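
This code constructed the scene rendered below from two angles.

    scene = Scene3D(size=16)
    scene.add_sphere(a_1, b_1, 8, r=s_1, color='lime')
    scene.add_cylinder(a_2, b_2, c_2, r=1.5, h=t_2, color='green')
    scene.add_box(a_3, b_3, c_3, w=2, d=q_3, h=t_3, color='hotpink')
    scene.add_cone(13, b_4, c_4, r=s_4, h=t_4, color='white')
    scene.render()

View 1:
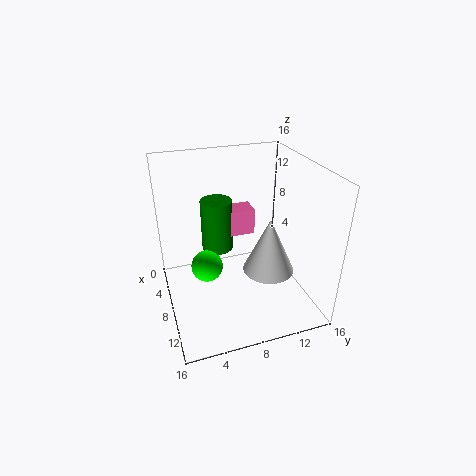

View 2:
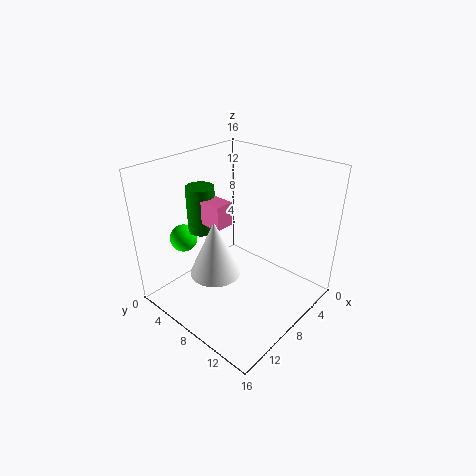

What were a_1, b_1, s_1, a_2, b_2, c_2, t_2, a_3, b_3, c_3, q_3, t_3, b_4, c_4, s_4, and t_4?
a_1 = 12, b_1 = 3.5, s_1 = 1.5, a_2 = 10.5, b_2 = 5, c_2 = 9, t_2 = 5, a_3 = 9.5, b_3 = 4, c_3 = 10.5, q_3 = 4.5, t_3 = 2.5, b_4 = 9.5, c_4 = 7, s_4 = 2.5, t_4 = 5.5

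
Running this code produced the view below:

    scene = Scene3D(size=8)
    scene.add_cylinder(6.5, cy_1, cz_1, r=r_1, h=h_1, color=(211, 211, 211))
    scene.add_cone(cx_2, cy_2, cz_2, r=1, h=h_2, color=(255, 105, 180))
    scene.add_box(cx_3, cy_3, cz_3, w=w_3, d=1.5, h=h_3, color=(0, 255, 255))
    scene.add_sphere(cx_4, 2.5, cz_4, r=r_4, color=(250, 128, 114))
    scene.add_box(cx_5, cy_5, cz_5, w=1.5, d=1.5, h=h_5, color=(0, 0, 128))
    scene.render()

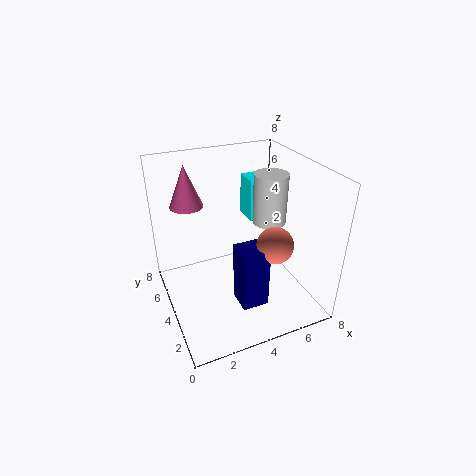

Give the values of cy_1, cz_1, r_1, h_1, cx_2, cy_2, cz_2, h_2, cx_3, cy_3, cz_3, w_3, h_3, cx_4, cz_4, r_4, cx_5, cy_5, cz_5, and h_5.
cy_1 = 5; cz_1 = 4; r_1 = 1; h_1 = 3; cx_2 = 2; cy_2 = 7; cz_2 = 5; h_2 = 2.5; cx_3 = 5.5; cy_3 = 5.5; cz_3 = 4; w_3 = 1; h_3 = 2.5; cx_4 = 5.5; cz_4 = 4; r_4 = 1; cx_5 = 3.5; cy_5 = 2; cz_5 = 0.5; h_5 = 3.5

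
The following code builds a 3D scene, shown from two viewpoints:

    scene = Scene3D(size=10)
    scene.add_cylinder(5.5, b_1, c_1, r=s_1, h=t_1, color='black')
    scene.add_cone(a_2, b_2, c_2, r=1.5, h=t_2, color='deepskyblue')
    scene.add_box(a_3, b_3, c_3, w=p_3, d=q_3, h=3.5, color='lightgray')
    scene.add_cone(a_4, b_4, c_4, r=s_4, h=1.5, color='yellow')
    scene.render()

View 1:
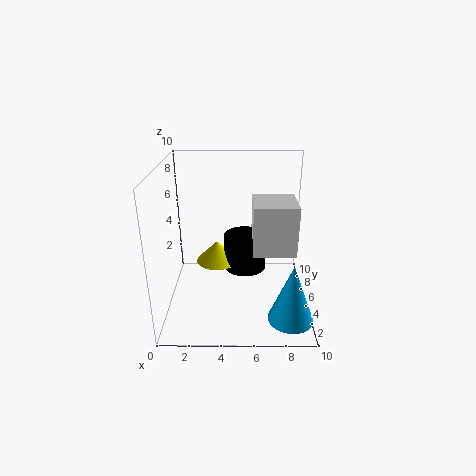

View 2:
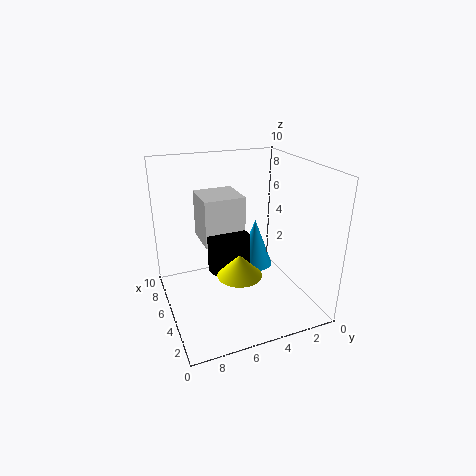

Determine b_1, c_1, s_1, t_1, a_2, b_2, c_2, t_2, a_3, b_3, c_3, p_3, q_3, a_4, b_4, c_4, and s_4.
b_1 = 5.5; c_1 = 2.5; s_1 = 1.5; t_1 = 2.5; a_2 = 8.5; b_2 = 2; c_2 = 0.5; t_2 = 4; a_3 = 6; b_3 = 4; c_3 = 4; p_3 = 3; q_3 = 3; a_4 = 3.5; b_4 = 5.5; c_4 = 3; s_4 = 1.5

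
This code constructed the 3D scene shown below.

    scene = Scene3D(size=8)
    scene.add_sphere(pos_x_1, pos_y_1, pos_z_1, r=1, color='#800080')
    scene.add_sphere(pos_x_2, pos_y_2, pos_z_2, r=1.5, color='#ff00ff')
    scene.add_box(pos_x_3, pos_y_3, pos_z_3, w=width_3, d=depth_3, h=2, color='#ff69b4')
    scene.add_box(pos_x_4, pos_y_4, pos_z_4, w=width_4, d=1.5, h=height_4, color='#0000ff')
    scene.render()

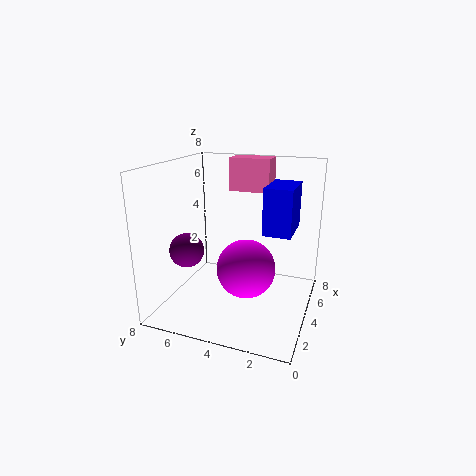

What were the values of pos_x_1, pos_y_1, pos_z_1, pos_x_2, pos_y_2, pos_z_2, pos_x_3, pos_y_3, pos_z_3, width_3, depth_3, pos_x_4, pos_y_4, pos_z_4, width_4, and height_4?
pos_x_1 = 3.5, pos_y_1 = 7, pos_z_1 = 3, pos_x_2 = 2.5, pos_y_2 = 3, pos_z_2 = 3, pos_x_3 = 6.5, pos_y_3 = 3, pos_z_3 = 6, width_3 = 1.5, depth_3 = 2.5, pos_x_4 = 3.5, pos_y_4 = 1, pos_z_4 = 4.5, width_4 = 2.5, height_4 = 2.5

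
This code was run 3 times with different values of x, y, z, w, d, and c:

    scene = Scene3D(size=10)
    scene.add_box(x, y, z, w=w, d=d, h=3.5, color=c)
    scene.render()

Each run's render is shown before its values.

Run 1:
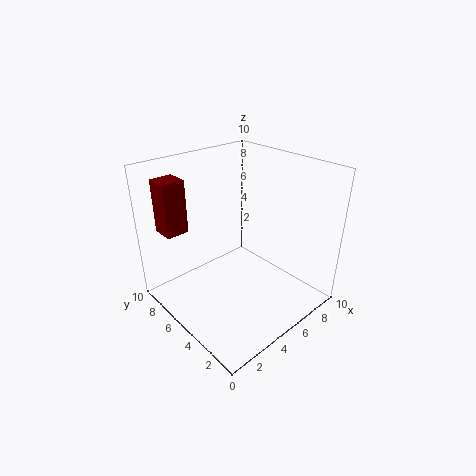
x = 0.5
y = 6.5
z = 6
w = 1.5
d = 1.5
c = 'maroon'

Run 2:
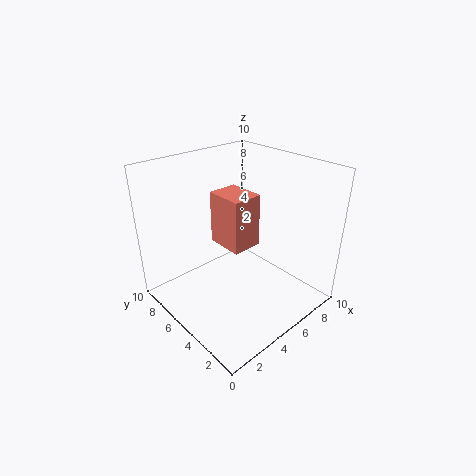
x = 3.5
y = 3.5
z = 5
w = 2
d = 2.5
c = 'salmon'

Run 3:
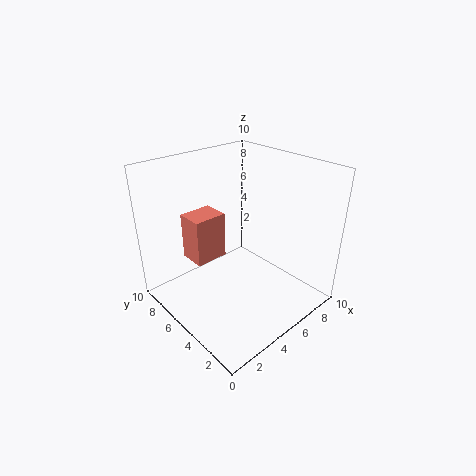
x = 3
y = 7
z = 2.5
w = 2.5
d = 2
c = 'salmon'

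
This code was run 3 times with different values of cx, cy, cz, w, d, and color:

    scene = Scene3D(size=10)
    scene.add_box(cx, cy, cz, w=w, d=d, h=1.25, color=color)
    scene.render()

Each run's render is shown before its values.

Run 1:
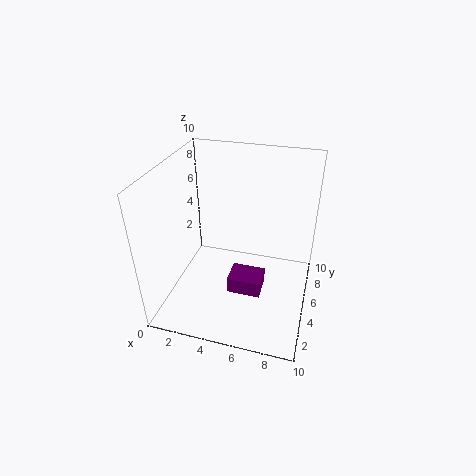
cx = 4.25
cy = 4.5
cz = 0.25
w = 2.5
d = 2
color = 'purple'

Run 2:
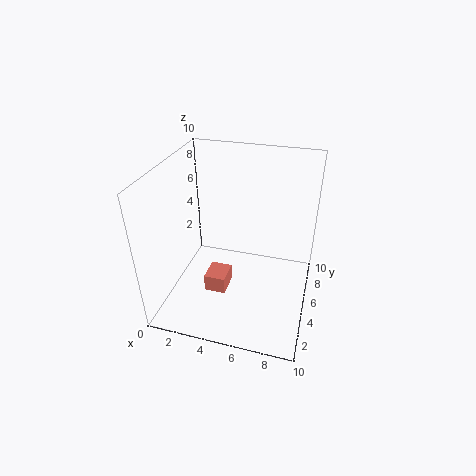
cx = 3
cy = 3.25
cz = 1.25
w = 1.5
d = 1.75
color = 'salmon'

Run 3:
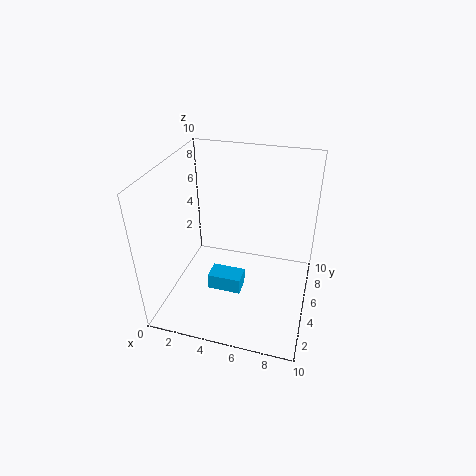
cx = 2.75
cy = 4.5
cz = 0.25
w = 2.5
d = 1.5
color = 'deepskyblue'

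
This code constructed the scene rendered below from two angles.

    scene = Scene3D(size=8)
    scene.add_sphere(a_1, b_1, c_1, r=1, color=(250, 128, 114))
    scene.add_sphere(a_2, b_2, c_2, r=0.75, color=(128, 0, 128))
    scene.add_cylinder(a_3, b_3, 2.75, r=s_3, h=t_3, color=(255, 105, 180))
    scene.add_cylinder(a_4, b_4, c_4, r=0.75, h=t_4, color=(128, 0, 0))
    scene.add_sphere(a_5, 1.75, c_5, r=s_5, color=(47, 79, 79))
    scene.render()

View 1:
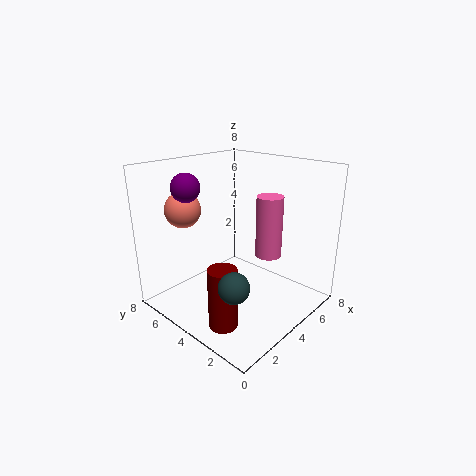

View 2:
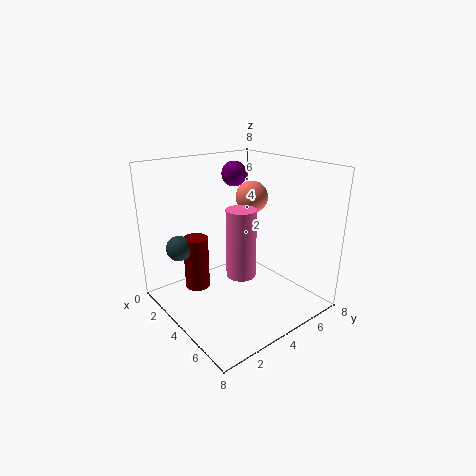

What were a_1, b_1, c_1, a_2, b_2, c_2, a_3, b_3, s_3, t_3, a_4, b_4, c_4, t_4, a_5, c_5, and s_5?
a_1 = 2.25; b_1 = 6.5; c_1 = 5.5; a_2 = 1.75; b_2 = 5.5; c_2 = 7; a_3 = 5.5; b_3 = 3; s_3 = 0.75; t_3 = 3.5; a_4 = 1.5; b_4 = 2.75; c_4 = 0.25; t_4 = 3.25; a_5 = 1.25; c_5 = 3; s_5 = 0.75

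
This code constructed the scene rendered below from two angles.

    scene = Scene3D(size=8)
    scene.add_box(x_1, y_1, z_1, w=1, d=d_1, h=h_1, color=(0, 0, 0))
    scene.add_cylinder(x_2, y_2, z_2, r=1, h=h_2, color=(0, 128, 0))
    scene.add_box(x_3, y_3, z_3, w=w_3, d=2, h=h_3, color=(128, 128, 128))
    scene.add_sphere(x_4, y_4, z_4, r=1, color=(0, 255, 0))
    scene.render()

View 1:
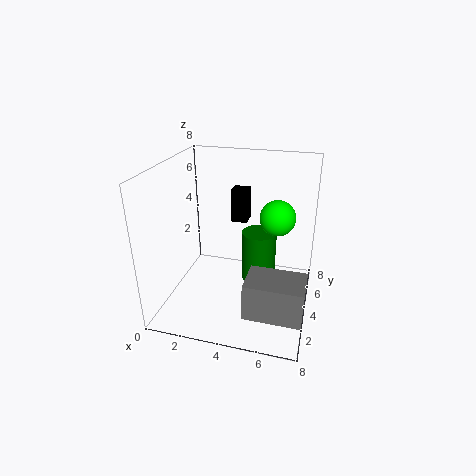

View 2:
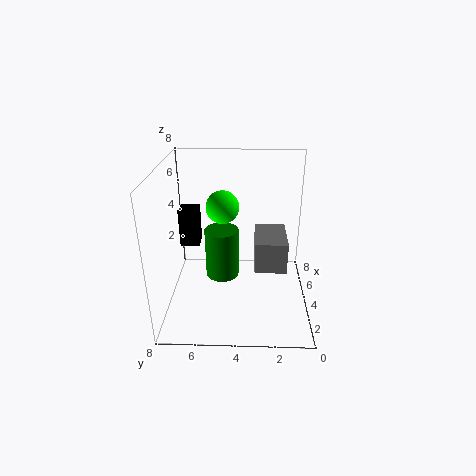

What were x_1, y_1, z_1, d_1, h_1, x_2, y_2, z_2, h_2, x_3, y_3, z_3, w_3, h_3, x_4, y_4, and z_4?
x_1 = 3
y_1 = 6
z_1 = 4
d_1 = 1
h_1 = 2
x_2 = 5
y_2 = 5
z_2 = 1
h_2 = 3
x_3 = 5
y_3 = 1
z_3 = 1
w_3 = 3
h_3 = 2
x_4 = 6
y_4 = 5
z_4 = 5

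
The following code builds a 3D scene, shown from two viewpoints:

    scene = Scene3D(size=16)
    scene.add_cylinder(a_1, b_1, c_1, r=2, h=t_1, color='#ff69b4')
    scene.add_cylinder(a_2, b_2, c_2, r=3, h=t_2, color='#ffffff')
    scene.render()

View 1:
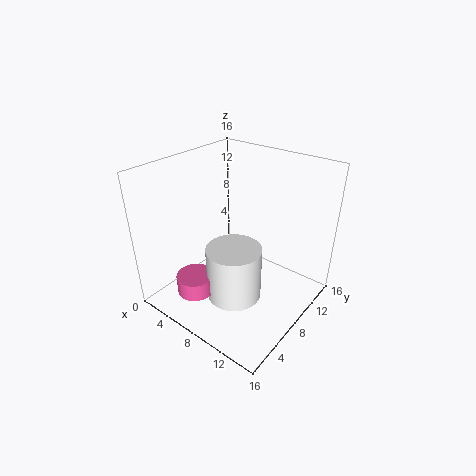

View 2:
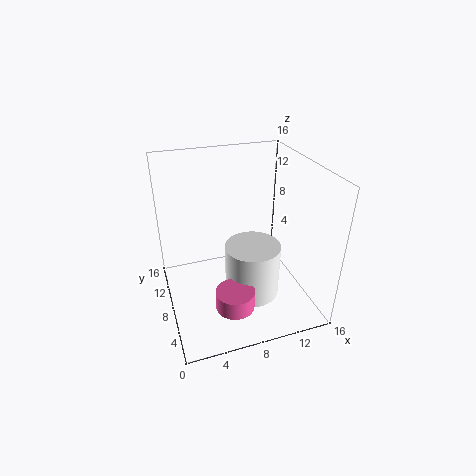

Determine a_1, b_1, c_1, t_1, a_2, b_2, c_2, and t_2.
a_1 = 6, b_1 = 3, c_1 = 3, t_1 = 2, a_2 = 9, b_2 = 6, c_2 = 2, t_2 = 6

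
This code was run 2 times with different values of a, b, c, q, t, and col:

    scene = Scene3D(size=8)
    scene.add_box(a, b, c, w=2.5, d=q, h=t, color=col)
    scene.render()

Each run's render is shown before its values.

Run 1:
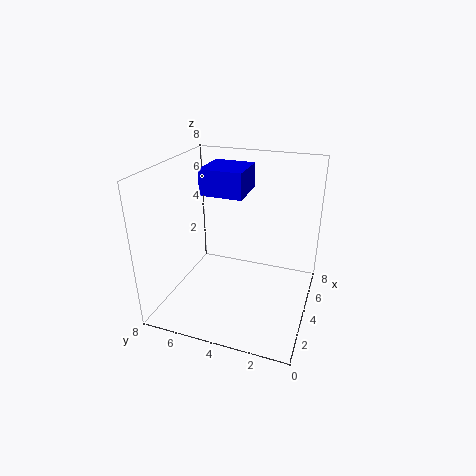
a = 4.5
b = 4
c = 6
q = 2.5
t = 1.5
col = 'blue'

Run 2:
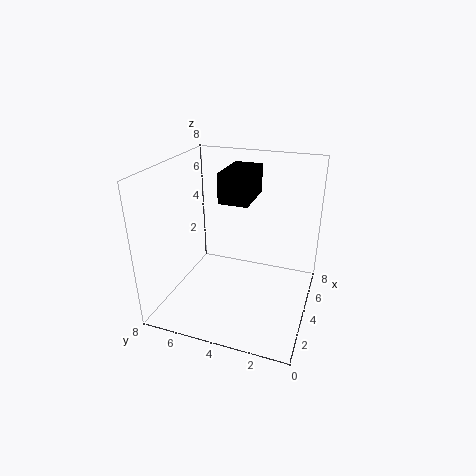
a = 2.5
b = 3
c = 6.5
q = 1.5
t = 1.5
col = 'black'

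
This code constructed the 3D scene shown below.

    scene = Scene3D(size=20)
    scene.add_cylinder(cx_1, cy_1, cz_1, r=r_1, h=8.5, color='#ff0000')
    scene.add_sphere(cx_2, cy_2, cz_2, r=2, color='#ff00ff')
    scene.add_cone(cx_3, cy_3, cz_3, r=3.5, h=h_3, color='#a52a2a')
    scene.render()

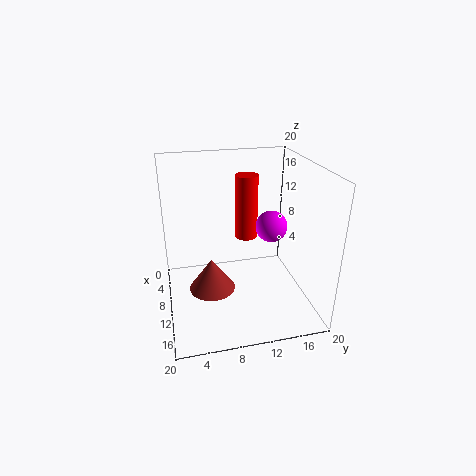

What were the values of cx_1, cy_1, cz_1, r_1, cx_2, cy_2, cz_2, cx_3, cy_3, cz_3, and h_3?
cx_1 = 10.5; cy_1 = 11; cz_1 = 10.5; r_1 = 1.5; cx_2 = 13.5; cy_2 = 13.5; cz_2 = 13; cx_3 = 7.5; cy_3 = 6.5; cz_3 = 0.5; h_3 = 5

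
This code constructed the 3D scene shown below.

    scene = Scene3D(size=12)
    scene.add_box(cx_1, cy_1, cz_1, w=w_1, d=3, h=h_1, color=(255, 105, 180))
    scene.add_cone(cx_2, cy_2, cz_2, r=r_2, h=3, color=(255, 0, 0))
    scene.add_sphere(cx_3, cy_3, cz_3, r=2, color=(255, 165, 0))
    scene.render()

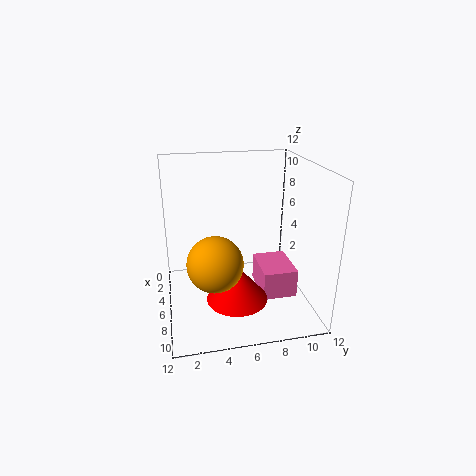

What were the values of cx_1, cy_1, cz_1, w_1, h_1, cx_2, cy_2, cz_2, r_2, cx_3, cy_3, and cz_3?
cx_1 = 3.5, cy_1 = 8, cz_1 = 0.5, w_1 = 4, h_1 = 2.5, cx_2 = 8, cy_2 = 5.5, cz_2 = 1.5, r_2 = 2.5, cx_3 = 10, cy_3 = 3.5, cz_3 = 6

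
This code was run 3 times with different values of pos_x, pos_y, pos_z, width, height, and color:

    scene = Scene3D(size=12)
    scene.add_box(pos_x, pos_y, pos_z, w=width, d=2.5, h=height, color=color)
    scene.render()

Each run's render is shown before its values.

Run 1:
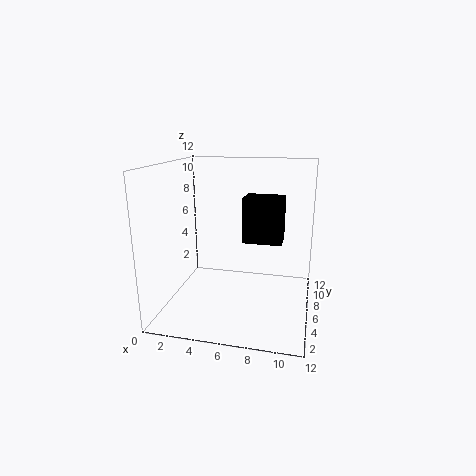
pos_x = 6; pos_y = 7.5; pos_z = 5; width = 3.5; height = 4; color = 'black'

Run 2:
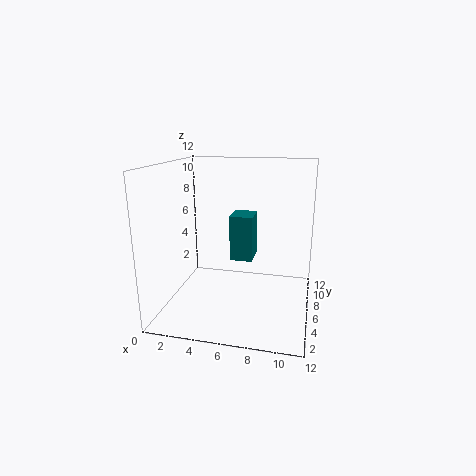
pos_x = 5; pos_y = 7; pos_z = 3.5; width = 2; height = 4; color = 'teal'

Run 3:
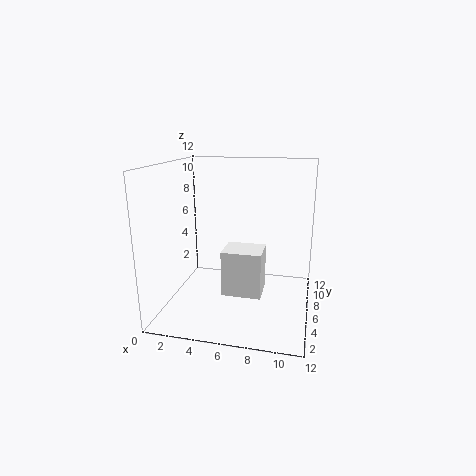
pos_x = 5.5; pos_y = 2.5; pos_z = 2.5; width = 3; height = 3.5; color = 'white'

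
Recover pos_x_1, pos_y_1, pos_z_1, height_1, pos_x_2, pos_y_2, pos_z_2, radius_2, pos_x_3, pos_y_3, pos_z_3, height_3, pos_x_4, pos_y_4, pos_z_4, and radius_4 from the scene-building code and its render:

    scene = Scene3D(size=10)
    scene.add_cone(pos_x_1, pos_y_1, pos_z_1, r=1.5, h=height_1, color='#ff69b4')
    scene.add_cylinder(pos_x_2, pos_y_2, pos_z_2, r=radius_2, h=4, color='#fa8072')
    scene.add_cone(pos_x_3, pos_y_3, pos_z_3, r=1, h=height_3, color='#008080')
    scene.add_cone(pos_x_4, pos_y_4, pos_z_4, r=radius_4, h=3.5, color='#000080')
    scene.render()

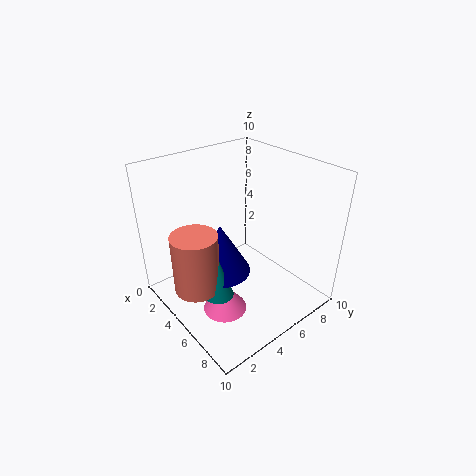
pos_x_1 = 6, pos_y_1 = 3, pos_z_1 = 0.5, height_1 = 2, pos_x_2 = 5, pos_y_2 = 1.5, pos_z_2 = 2.5, radius_2 = 1.5, pos_x_3 = 6, pos_y_3 = 2.5, pos_z_3 = 2, height_3 = 3, pos_x_4 = 5, pos_y_4 = 3.5, pos_z_4 = 3, radius_4 = 2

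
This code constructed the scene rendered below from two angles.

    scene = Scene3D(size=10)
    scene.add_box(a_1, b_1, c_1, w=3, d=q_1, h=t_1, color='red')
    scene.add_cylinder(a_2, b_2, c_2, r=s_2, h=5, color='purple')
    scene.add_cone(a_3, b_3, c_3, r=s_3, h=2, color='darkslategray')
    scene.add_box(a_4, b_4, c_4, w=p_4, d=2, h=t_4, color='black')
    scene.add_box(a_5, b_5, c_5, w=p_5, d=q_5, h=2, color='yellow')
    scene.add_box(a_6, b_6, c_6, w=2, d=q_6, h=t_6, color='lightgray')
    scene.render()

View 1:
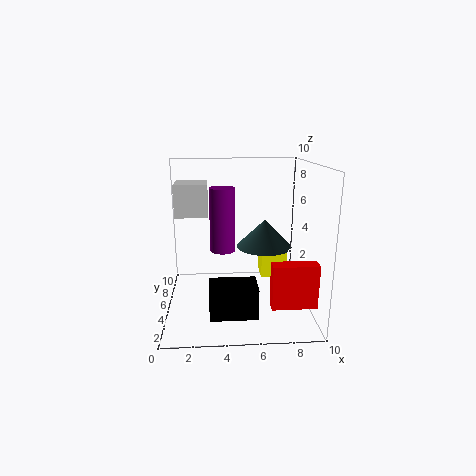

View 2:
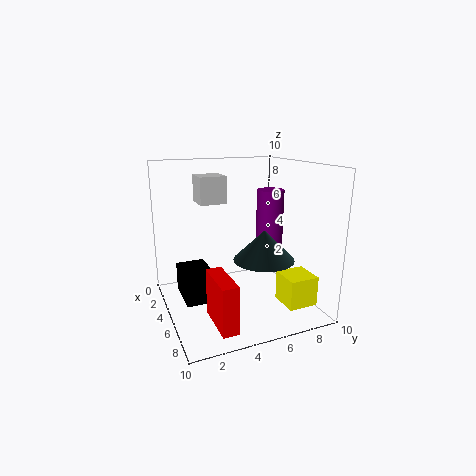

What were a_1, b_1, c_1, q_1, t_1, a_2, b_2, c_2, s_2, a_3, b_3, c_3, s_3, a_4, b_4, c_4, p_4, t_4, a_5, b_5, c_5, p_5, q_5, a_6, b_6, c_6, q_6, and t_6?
a_1 = 7, b_1 = 2, c_1 = 1, q_1 = 1, t_1 = 3, a_2 = 4, b_2 = 8, c_2 = 3, s_2 = 1, a_3 = 7, b_3 = 6, c_3 = 4, s_3 = 2, a_4 = 3, b_4 = 1, c_4 = 1, p_4 = 3, t_4 = 2, a_5 = 7, b_5 = 7, c_5 = 1, p_5 = 2, q_5 = 2, a_6 = 1, b_6 = 3, c_6 = 7, q_6 = 2, t_6 = 2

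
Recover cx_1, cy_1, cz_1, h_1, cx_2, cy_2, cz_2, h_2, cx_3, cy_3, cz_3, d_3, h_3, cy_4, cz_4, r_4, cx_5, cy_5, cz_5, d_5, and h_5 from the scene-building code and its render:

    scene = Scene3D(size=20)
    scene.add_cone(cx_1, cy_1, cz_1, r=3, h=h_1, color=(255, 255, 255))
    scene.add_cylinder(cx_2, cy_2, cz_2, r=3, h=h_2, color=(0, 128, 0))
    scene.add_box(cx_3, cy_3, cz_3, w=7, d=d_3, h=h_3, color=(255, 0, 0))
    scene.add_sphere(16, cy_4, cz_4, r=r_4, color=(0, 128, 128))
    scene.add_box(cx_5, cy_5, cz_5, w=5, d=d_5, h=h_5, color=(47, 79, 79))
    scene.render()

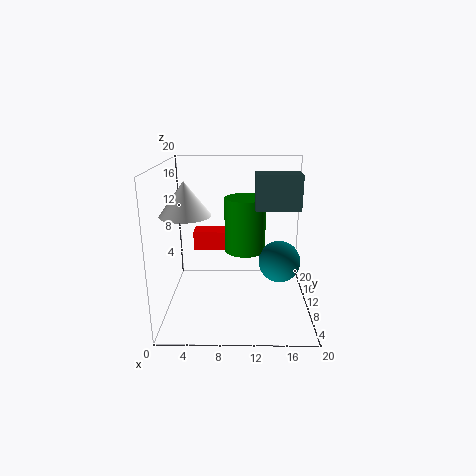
cx_1 = 4; cy_1 = 4; cz_1 = 15; h_1 = 4; cx_2 = 11; cy_2 = 13; cz_2 = 7; h_2 = 8; cx_3 = 3; cy_3 = 15; cz_3 = 6; d_3 = 3; h_3 = 3; cy_4 = 11; cz_4 = 6; r_4 = 3; cx_5 = 12; cy_5 = 2; cz_5 = 16; d_5 = 3; h_5 = 4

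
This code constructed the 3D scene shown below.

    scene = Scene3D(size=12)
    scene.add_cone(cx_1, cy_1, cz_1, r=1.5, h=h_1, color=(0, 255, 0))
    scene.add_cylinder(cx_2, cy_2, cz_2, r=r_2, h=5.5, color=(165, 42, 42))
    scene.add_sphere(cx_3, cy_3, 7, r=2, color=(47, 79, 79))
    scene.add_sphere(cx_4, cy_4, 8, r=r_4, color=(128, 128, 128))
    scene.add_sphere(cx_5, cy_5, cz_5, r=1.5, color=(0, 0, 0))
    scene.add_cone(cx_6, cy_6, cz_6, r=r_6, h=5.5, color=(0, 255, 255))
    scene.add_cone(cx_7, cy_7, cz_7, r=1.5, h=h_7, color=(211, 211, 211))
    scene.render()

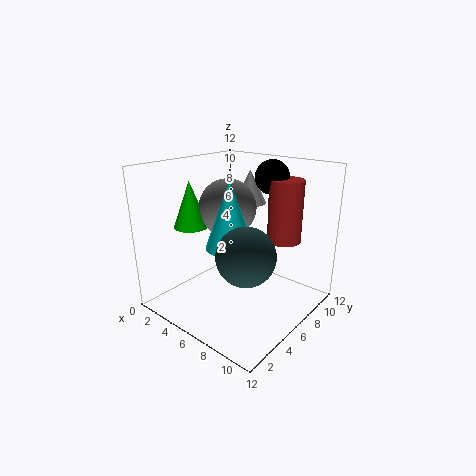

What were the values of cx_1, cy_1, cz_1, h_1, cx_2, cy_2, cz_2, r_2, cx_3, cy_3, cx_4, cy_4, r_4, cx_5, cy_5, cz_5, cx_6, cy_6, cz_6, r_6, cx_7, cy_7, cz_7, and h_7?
cx_1 = 2; cy_1 = 4.5; cz_1 = 6.5; h_1 = 4; cx_2 = 8; cy_2 = 10; cz_2 = 5; r_2 = 1.5; cx_3 = 10; cy_3 = 2; cx_4 = 4; cy_4 = 7; r_4 = 2.5; cx_5 = 6.5; cy_5 = 10; cz_5 = 10.5; cx_6 = 6; cy_6 = 5; cz_6 = 5.5; r_6 = 2; cx_7 = 4.5; cy_7 = 9.5; cz_7 = 8; h_7 = 3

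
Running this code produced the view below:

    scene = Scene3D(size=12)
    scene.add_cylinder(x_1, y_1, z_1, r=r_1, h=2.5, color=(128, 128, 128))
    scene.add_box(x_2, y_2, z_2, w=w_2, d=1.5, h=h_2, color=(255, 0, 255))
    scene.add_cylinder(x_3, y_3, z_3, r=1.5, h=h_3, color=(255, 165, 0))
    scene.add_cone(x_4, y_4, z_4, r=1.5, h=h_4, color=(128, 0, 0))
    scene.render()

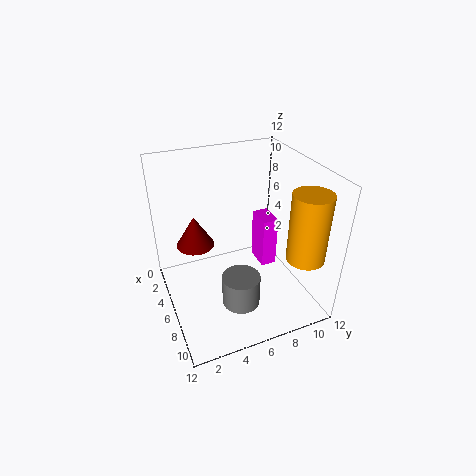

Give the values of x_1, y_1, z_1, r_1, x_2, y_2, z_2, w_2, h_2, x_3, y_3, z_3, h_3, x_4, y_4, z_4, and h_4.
x_1 = 9
y_1 = 5
z_1 = 2
r_1 = 1.5
x_2 = 1.5
y_2 = 9.5
z_2 = 0.5
w_2 = 2.5
h_2 = 5
x_3 = 10
y_3 = 10
z_3 = 5.5
h_3 = 5.5
x_4 = 5.5
y_4 = 2.5
z_4 = 6
h_4 = 2.5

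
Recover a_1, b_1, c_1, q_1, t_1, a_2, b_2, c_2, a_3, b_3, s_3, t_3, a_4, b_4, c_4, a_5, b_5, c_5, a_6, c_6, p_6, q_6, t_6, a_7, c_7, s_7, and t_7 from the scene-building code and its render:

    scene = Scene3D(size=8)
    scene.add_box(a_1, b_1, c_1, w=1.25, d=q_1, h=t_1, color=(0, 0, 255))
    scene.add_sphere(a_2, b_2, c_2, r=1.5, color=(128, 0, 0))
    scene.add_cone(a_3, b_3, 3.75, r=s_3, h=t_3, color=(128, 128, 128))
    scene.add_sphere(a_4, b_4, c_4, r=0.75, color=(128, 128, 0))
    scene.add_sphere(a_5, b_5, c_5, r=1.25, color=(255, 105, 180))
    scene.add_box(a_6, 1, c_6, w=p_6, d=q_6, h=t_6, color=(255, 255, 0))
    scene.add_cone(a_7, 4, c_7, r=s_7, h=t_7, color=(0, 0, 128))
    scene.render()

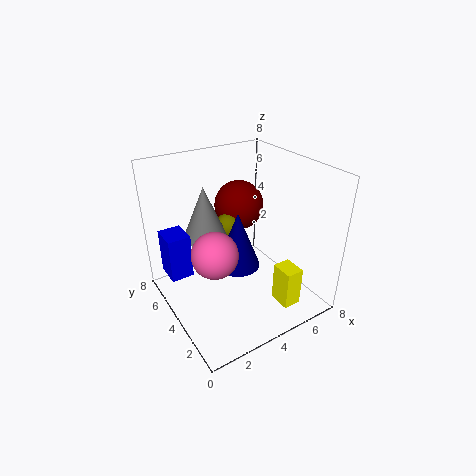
a_1 = 0.25
b_1 = 4.75
c_1 = 2
q_1 = 1.5
t_1 = 2.5
a_2 = 5.5
b_2 = 6.25
c_2 = 4.75
a_3 = 2.75
b_3 = 5.5
s_3 = 1.25
t_3 = 3
a_4 = 4.25
b_4 = 5.5
c_4 = 4
a_5 = 2.25
b_5 = 3.5
c_5 = 3.75
a_6 = 5.25
c_6 = 0.5
p_6 = 1
q_6 = 1.25
t_6 = 2.25
a_7 = 4
c_7 = 2.25
s_7 = 1.25
t_7 = 3.25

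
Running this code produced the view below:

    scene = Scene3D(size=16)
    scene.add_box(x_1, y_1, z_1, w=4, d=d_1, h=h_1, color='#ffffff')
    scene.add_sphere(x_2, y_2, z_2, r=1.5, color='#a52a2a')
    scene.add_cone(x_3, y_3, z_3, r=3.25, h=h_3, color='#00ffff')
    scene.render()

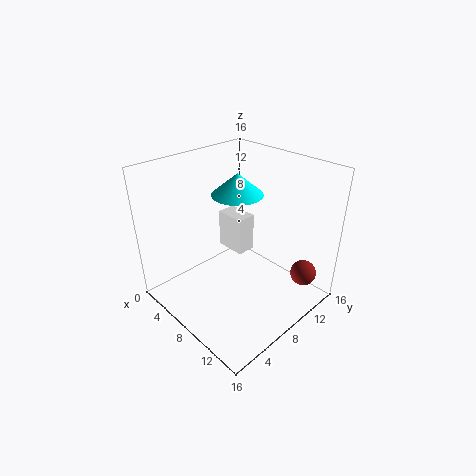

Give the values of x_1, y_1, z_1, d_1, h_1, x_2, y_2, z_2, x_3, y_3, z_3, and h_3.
x_1 = 0.75, y_1 = 11.5, z_1 = 2.5, d_1 = 2.5, h_1 = 5, x_2 = 13.25, y_2 = 13.75, z_2 = 3, x_3 = 3.5, y_3 = 12.25, z_3 = 10.5, h_3 = 2.75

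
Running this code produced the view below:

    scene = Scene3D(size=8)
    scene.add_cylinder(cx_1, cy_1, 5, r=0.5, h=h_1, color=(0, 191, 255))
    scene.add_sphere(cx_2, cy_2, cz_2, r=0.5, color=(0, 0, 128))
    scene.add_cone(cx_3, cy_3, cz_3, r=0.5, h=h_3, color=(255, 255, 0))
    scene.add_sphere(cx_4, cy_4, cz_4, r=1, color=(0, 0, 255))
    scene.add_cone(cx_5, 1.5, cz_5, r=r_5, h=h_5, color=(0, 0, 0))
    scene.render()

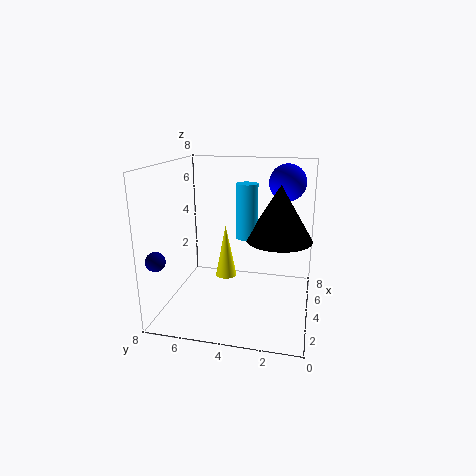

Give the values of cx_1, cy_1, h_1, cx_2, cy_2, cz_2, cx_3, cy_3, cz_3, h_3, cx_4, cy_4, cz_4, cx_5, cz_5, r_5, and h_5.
cx_1 = 1.5; cy_1 = 3; h_1 = 2.5; cx_2 = 1; cy_2 = 7.5; cz_2 = 3.5; cx_3 = 1.5; cy_3 = 4; cz_3 = 3; h_3 = 2.5; cx_4 = 5; cy_4 = 1.5; cz_4 = 7; cx_5 = 1.5; cz_5 = 5; r_5 = 1.5; h_5 = 2.5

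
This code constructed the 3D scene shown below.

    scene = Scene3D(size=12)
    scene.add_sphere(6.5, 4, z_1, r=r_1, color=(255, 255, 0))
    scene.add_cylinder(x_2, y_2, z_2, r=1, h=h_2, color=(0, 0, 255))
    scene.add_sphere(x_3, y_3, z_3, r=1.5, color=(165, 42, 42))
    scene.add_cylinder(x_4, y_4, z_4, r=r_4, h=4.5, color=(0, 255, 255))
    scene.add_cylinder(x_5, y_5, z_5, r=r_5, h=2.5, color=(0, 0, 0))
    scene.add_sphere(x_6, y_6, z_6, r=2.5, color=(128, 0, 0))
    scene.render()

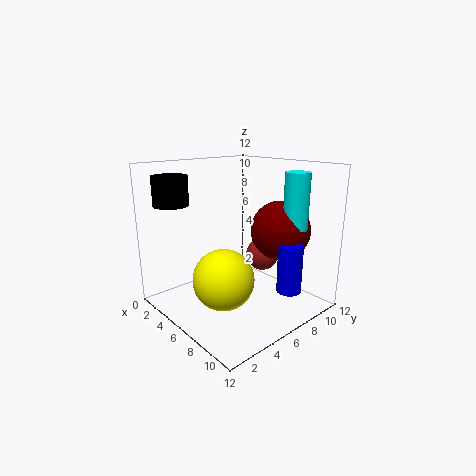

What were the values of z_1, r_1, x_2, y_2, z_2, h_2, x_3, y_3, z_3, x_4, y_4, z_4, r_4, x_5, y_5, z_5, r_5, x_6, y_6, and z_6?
z_1 = 3; r_1 = 2.5; x_2 = 10; y_2 = 8; z_2 = 2; h_2 = 4; x_3 = 5.5; y_3 = 9.5; z_3 = 3.5; x_4 = 9.5; y_4 = 9; z_4 = 7; r_4 = 1; x_5 = 1.5; y_5 = 2.5; z_5 = 8.5; r_5 = 1.5; x_6 = 8; y_6 = 9; z_6 = 6.5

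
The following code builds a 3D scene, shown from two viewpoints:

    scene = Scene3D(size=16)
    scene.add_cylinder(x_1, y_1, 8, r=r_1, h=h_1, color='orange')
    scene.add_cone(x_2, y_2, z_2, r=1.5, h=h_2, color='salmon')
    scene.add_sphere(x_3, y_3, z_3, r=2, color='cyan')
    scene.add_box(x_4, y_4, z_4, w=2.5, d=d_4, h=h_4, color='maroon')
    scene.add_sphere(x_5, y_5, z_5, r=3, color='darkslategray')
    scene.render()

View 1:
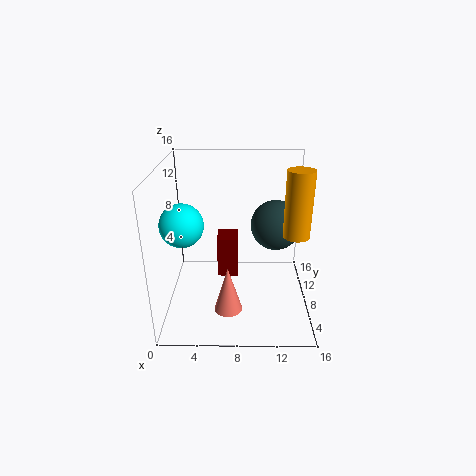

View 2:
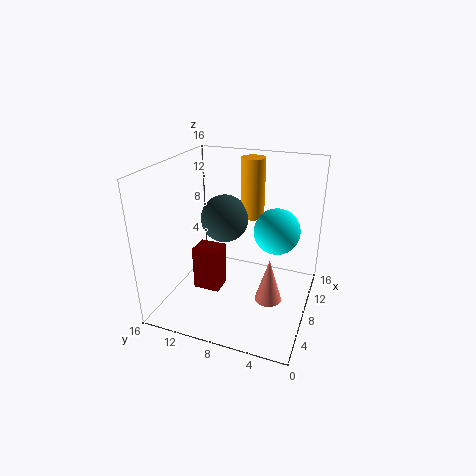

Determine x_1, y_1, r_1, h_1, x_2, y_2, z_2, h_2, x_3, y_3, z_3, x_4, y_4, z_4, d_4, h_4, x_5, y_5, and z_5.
x_1 = 14.5; y_1 = 8.5; r_1 = 1.5; h_1 = 7.5; x_2 = 7; y_2 = 4; z_2 = 1.5; h_2 = 5; x_3 = 3; y_3 = 2.5; z_3 = 12; x_4 = 5.5; y_4 = 9.5; z_4 = 2; d_4 = 3; h_4 = 5; x_5 = 12.5; y_5 = 11.5; z_5 = 8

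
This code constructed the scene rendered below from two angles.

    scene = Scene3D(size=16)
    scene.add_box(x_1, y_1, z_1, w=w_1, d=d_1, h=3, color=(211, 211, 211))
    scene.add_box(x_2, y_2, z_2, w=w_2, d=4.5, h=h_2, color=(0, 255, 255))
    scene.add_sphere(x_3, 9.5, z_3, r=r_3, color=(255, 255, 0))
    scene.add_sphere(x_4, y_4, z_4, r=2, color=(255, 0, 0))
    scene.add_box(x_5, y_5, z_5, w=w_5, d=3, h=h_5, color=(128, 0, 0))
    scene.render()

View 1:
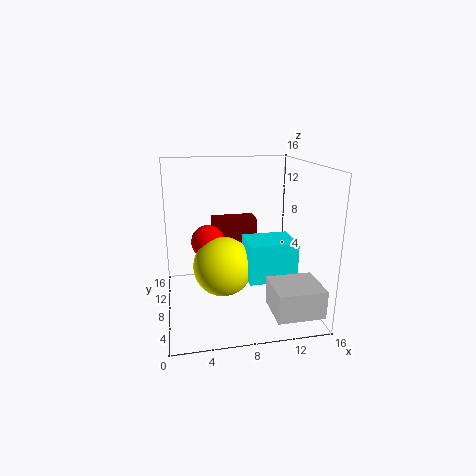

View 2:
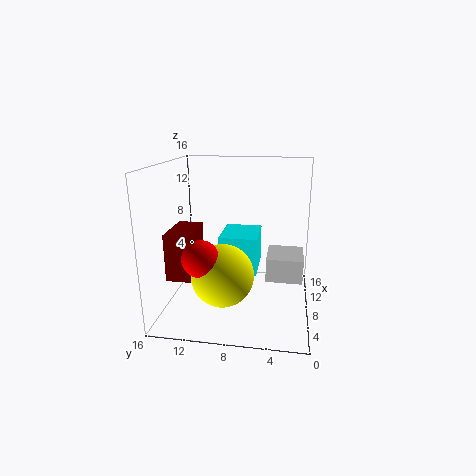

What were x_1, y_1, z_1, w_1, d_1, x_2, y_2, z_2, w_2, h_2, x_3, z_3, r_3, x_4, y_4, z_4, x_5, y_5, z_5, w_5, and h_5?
x_1 = 10.5
y_1 = 0.5
z_1 = 1.5
w_1 = 5
d_1 = 4.5
x_2 = 9
y_2 = 6
z_2 = 3
w_2 = 5.5
h_2 = 4.5
x_3 = 6.5
z_3 = 4
r_3 = 3.5
x_4 = 5
y_4 = 11.5
z_4 = 6.5
x_5 = 6
y_5 = 13
z_5 = 3
w_5 = 5.5
h_5 = 5.5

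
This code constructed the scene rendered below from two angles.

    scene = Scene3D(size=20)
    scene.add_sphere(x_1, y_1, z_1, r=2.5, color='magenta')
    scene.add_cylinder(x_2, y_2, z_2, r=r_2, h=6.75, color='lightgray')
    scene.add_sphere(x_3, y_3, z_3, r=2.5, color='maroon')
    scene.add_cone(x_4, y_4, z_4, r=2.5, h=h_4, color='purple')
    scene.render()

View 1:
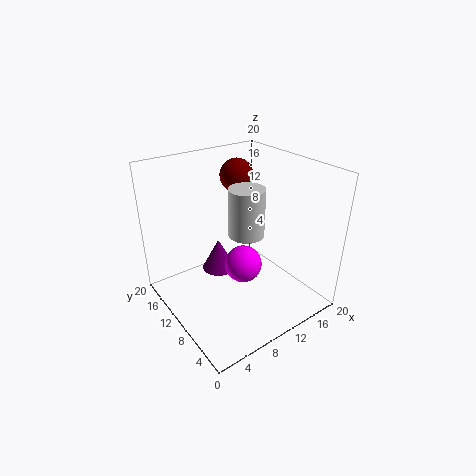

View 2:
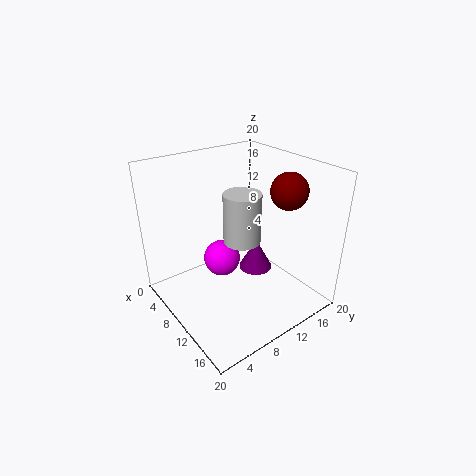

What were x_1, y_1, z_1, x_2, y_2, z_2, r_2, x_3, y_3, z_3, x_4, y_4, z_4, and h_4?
x_1 = 9.25
y_1 = 7.75
z_1 = 7.25
x_2 = 11.25
y_2 = 9.75
z_2 = 10.25
r_2 = 2.5
x_3 = 13.75
y_3 = 15.5
z_3 = 16.75
x_4 = 9.25
y_4 = 14
z_4 = 3.25
h_4 = 4.75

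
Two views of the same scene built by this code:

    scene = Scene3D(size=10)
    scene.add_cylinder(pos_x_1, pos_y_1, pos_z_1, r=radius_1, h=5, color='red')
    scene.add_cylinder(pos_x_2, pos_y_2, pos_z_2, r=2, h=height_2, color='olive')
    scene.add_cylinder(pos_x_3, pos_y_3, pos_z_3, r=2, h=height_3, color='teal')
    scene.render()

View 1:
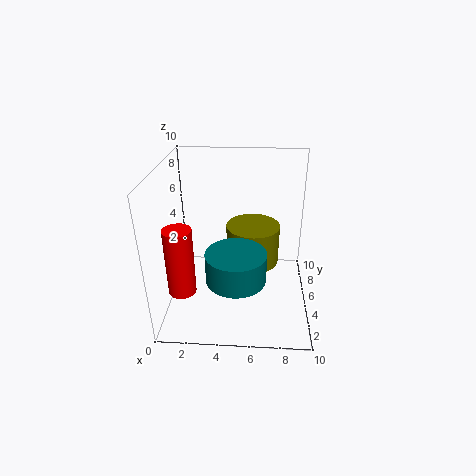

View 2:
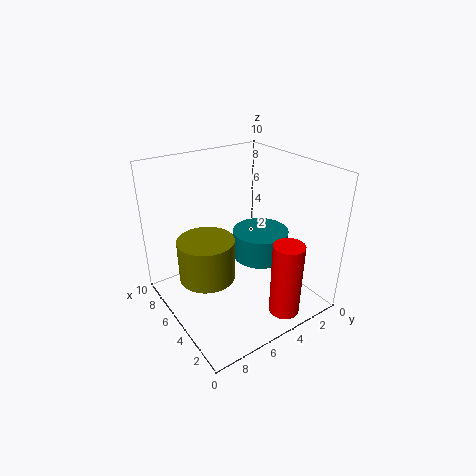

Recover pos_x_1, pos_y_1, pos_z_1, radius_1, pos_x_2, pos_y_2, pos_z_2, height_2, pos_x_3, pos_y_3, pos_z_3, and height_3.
pos_x_1 = 1; pos_y_1 = 4; pos_z_1 = 1; radius_1 = 1; pos_x_2 = 6; pos_y_2 = 7; pos_z_2 = 2; height_2 = 3; pos_x_3 = 5; pos_y_3 = 3; pos_z_3 = 3; height_3 = 2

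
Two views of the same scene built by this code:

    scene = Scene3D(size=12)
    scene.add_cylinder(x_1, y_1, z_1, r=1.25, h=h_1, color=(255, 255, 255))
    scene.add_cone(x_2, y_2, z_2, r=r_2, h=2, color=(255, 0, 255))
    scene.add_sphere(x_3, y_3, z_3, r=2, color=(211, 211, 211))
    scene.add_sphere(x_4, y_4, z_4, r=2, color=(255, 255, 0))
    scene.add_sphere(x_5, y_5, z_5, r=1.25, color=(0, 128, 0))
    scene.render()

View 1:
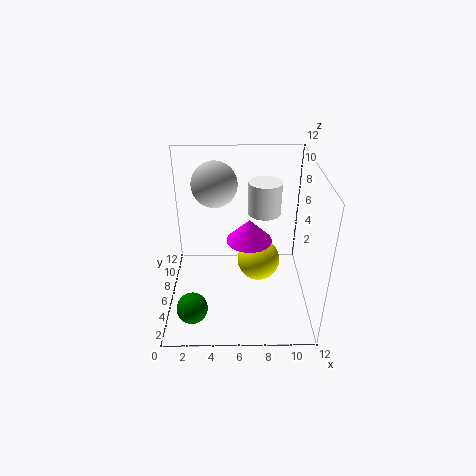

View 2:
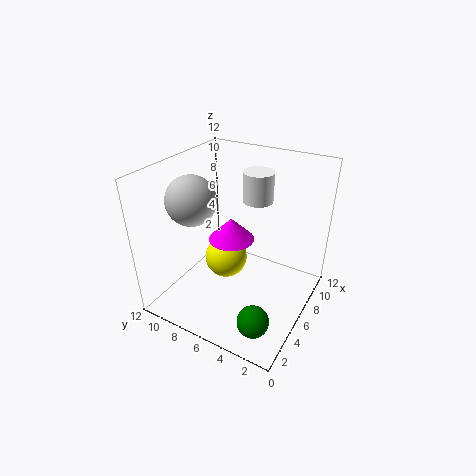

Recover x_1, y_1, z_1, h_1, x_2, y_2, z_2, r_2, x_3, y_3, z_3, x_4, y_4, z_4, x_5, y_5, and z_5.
x_1 = 8, y_1 = 5.25, z_1 = 8.75, h_1 = 2.5, x_2 = 7, y_2 = 7.25, z_2 = 5, r_2 = 2, x_3 = 4, y_3 = 9, z_3 = 9.5, x_4 = 8, y_4 = 8.5, z_4 = 2, x_5 = 2.25, y_5 = 2.5, z_5 = 1.5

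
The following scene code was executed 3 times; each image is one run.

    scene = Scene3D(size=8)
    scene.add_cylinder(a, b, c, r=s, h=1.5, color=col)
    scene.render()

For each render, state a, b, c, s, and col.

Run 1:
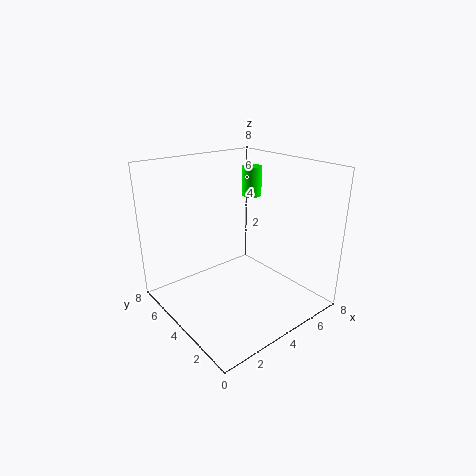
a = 4.5; b = 3.5; c = 6.5; s = 0.5; col = 'lime'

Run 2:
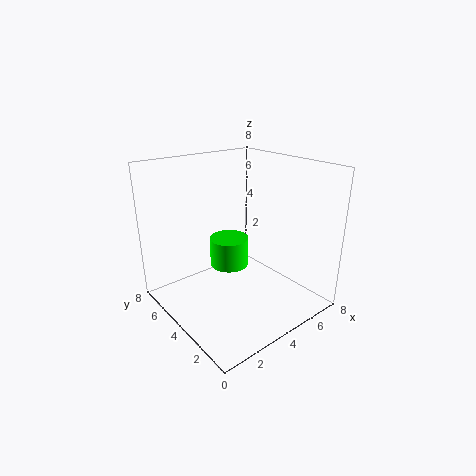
a = 3; b = 3.5; c = 3; s = 1; col = 'lime'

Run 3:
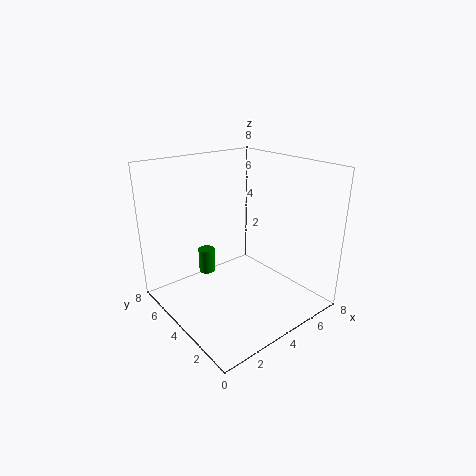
a = 3.5; b = 6.5; c = 1; s = 0.5; col = 'green'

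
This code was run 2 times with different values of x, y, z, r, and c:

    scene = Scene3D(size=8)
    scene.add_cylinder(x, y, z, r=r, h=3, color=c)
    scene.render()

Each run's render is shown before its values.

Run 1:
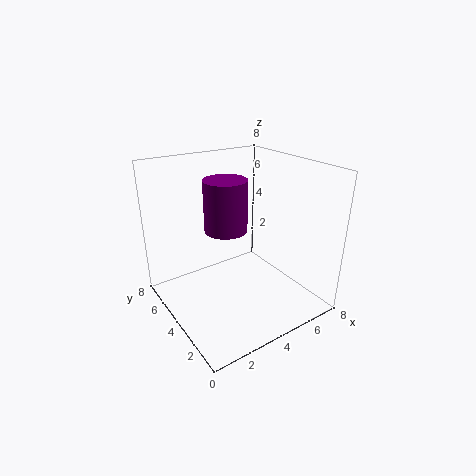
x = 4; y = 5.25; z = 4; r = 1.25; c = 'purple'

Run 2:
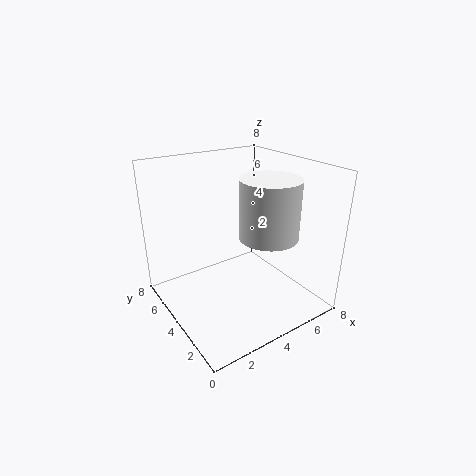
x = 4.5; y = 2; z = 4.75; r = 1.5; c = 'white'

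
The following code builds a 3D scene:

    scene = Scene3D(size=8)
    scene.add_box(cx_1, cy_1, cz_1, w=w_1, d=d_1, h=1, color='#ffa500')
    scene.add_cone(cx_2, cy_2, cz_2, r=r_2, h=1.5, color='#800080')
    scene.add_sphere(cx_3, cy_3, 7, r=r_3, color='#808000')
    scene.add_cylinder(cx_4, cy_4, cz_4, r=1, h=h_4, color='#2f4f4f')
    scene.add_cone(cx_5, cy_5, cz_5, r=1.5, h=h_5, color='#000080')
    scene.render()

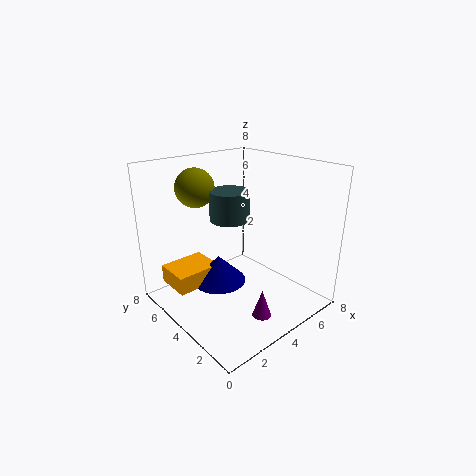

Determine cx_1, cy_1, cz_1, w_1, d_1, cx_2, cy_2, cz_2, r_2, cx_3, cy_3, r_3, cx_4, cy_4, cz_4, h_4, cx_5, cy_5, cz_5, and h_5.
cx_1 = 0.5, cy_1 = 4.5, cz_1 = 1.5, w_1 = 2.5, d_1 = 2, cx_2 = 3.5, cy_2 = 1.5, cz_2 = 0.5, r_2 = 0.5, cx_3 = 2, cy_3 = 5, r_3 = 1, cx_4 = 3, cy_4 = 3.5, cz_4 = 5.5, h_4 = 1.5, cx_5 = 3, cy_5 = 4.5, cz_5 = 1.5, h_5 = 1.5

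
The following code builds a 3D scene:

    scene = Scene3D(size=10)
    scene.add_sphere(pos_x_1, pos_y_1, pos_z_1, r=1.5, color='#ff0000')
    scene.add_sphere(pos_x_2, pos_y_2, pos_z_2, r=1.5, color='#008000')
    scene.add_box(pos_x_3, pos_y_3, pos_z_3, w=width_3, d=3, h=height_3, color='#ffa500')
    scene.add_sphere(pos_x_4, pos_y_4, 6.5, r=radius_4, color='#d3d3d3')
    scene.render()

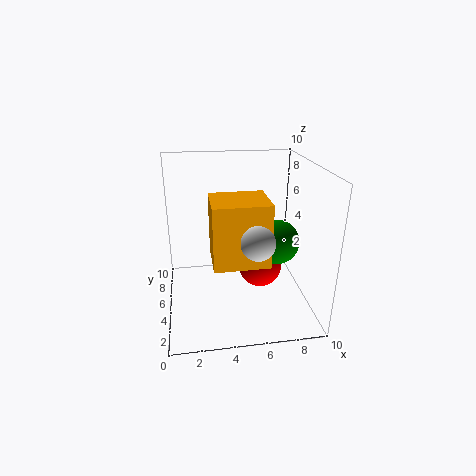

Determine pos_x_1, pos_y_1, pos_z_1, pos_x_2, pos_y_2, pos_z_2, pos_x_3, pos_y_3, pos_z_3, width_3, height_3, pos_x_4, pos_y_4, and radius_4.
pos_x_1 = 6.5
pos_y_1 = 4.5
pos_z_1 = 3
pos_x_2 = 7.5
pos_y_2 = 4
pos_z_2 = 5
pos_x_3 = 3
pos_y_3 = 1.5
pos_z_3 = 4.5
width_3 = 3.5
height_3 = 4
pos_x_4 = 5.5
pos_y_4 = 1
radius_4 = 1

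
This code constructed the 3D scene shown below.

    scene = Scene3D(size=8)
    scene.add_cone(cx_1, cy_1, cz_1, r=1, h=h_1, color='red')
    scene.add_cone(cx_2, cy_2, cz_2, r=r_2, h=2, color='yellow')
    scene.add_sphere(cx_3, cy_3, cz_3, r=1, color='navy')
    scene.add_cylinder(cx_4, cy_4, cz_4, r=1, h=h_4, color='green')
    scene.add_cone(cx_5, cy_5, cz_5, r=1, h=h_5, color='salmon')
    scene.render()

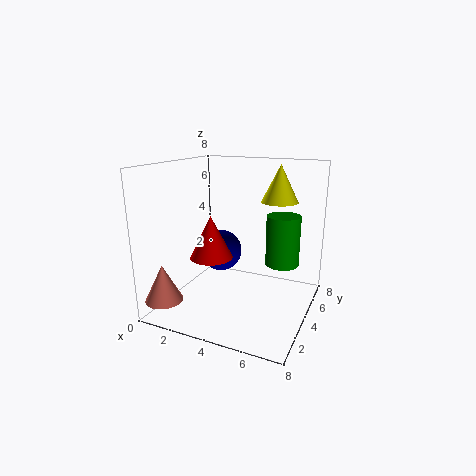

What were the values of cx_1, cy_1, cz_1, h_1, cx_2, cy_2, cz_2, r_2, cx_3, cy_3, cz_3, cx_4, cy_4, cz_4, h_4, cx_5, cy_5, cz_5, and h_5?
cx_1 = 4, cy_1 = 1, cz_1 = 4, h_1 = 2, cx_2 = 6, cy_2 = 5, cz_2 = 6, r_2 = 1, cx_3 = 4, cy_3 = 2, cz_3 = 4, cx_4 = 6, cy_4 = 6, cz_4 = 2, h_4 = 3, cx_5 = 1, cy_5 = 1, cz_5 = 1, h_5 = 2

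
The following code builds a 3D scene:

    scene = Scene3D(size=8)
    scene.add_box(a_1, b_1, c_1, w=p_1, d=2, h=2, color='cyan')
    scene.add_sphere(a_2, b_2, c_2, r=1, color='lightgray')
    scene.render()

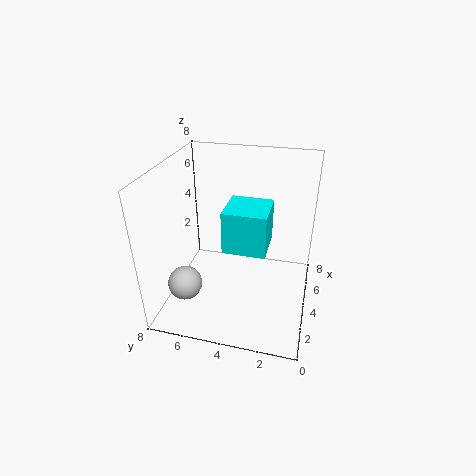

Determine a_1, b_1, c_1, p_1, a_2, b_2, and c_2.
a_1 = 1; b_1 = 2; c_1 = 5; p_1 = 2; a_2 = 3; b_2 = 7; c_2 = 1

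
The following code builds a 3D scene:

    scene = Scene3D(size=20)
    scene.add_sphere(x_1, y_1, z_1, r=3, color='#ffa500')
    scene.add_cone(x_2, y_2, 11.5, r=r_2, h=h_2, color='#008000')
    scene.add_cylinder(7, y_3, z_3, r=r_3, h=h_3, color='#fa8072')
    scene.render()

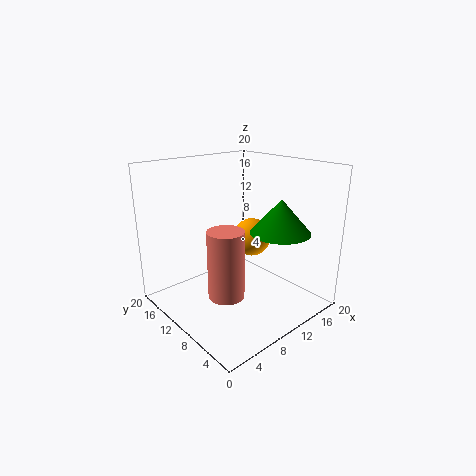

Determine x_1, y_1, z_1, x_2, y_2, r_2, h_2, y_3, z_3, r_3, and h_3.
x_1 = 16, y_1 = 13.5, z_1 = 7.5, x_2 = 13, y_2 = 5, r_2 = 4, h_2 = 4.5, y_3 = 9, z_3 = 2.5, r_3 = 2.5, h_3 = 9.5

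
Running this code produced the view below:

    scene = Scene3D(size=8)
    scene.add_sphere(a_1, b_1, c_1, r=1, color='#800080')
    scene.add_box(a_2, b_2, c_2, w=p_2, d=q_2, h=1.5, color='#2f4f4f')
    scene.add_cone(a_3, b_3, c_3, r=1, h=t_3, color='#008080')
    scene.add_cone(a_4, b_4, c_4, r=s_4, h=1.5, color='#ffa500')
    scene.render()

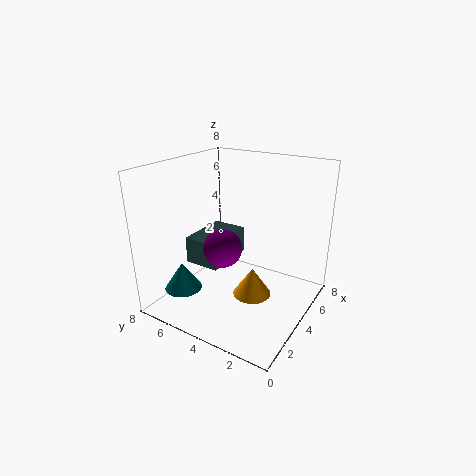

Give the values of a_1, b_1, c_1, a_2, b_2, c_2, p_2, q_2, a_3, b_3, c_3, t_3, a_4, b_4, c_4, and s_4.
a_1 = 2.5
b_1 = 4
c_1 = 4
a_2 = 2.5
b_2 = 4.5
c_2 = 2.5
p_2 = 3
q_2 = 2
a_3 = 1.5
b_3 = 6
c_3 = 1.5
t_3 = 1.5
a_4 = 3
b_4 = 2.5
c_4 = 1.5
s_4 = 1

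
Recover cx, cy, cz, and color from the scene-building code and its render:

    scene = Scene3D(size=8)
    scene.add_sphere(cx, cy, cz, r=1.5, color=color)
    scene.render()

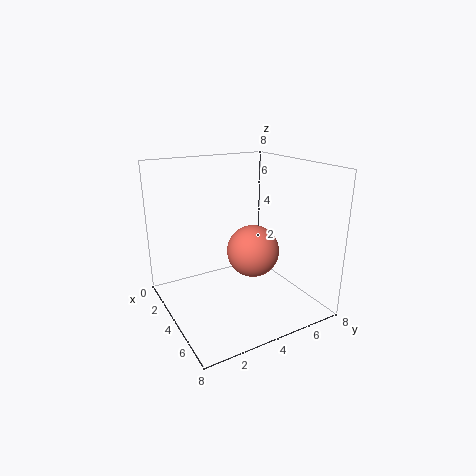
cx = 4, cy = 5, cz = 3, color = 'salmon'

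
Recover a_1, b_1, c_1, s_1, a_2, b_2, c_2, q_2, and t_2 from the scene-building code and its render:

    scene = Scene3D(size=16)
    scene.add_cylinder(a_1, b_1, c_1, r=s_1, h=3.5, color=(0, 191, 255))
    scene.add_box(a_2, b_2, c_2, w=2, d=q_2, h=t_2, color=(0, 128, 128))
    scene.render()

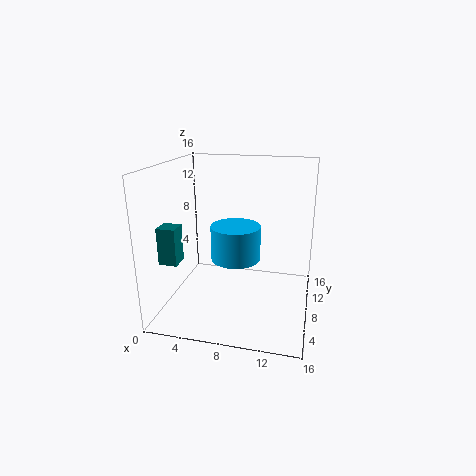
a_1 = 8.5, b_1 = 5, c_1 = 7, s_1 = 2.5, a_2 = 0.5, b_2 = 3.5, c_2 = 6, q_2 = 2, t_2 = 4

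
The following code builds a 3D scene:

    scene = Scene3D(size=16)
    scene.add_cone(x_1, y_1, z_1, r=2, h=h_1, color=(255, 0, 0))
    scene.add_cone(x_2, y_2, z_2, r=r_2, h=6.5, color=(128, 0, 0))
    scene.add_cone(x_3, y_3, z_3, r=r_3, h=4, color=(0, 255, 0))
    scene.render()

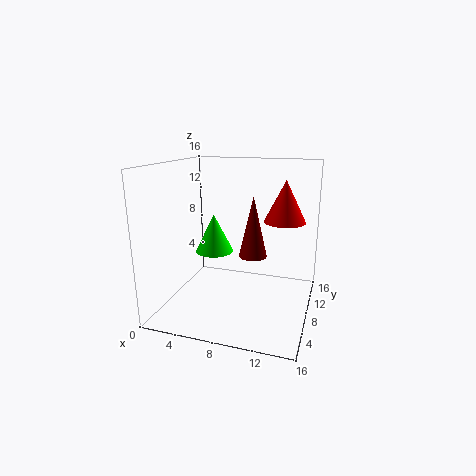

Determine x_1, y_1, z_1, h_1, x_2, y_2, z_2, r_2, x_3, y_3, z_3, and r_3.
x_1 = 13.5, y_1 = 5.5, z_1 = 11, h_1 = 4, x_2 = 10, y_2 = 7, z_2 = 6.5, r_2 = 1.5, x_3 = 6, y_3 = 6, z_3 = 7, r_3 = 2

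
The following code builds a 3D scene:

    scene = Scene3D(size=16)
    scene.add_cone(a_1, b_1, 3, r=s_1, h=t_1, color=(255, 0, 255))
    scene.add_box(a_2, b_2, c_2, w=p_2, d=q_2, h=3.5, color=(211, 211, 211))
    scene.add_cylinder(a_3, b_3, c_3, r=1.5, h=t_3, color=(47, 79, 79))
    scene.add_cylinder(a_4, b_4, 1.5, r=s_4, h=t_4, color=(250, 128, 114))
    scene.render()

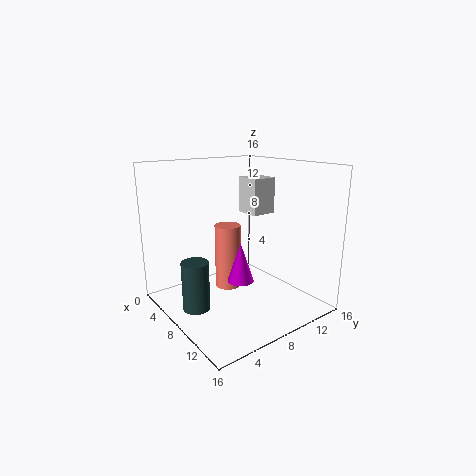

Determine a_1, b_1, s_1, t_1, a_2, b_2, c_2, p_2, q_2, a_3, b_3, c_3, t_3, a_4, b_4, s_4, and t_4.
a_1 = 8.5
b_1 = 8
s_1 = 1.5
t_1 = 4.5
a_2 = 9.5
b_2 = 7
c_2 = 11.5
p_2 = 2.5
q_2 = 2.5
a_3 = 7
b_3 = 3
c_3 = 0.5
t_3 = 5.5
a_4 = 6
b_4 = 8
s_4 = 1.5
t_4 = 7.5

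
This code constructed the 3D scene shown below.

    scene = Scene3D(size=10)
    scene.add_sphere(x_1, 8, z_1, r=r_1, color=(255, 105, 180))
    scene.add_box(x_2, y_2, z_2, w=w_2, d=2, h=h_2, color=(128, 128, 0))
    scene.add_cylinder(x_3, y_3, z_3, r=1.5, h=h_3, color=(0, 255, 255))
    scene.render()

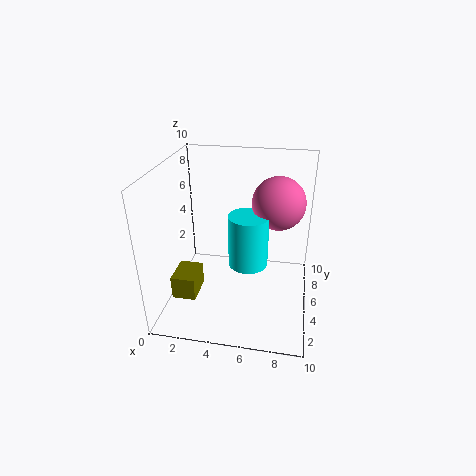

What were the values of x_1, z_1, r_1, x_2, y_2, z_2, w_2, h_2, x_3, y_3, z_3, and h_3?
x_1 = 7.5, z_1 = 6.5, r_1 = 2, x_2 = 1.5, y_2 = 1, z_2 = 2.5, w_2 = 1.5, h_2 = 1.5, x_3 = 5.5, y_3 = 6.5, z_3 = 2, h_3 = 4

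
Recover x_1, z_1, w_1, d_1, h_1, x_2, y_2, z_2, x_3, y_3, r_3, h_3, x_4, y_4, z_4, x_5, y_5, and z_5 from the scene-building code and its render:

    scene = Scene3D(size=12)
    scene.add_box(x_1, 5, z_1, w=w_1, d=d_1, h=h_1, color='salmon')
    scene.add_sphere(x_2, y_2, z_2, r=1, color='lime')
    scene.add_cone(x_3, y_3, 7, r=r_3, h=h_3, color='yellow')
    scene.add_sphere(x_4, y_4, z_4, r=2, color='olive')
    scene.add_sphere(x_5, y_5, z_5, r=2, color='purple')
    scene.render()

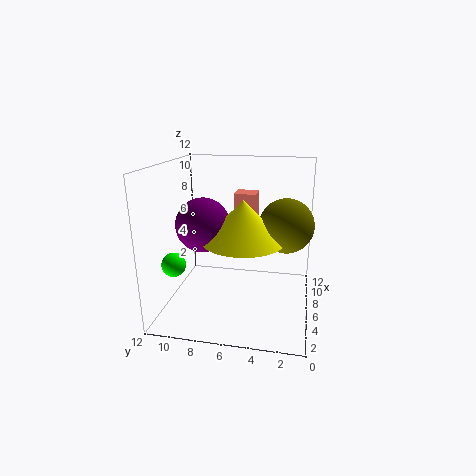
x_1 = 9; z_1 = 5; w_1 = 2; d_1 = 2; h_1 = 4; x_2 = 4; y_2 = 11; z_2 = 4; x_3 = 3; y_3 = 5; r_3 = 3; h_3 = 3; x_4 = 4; y_4 = 2; z_4 = 8; x_5 = 3; y_5 = 8; z_5 = 8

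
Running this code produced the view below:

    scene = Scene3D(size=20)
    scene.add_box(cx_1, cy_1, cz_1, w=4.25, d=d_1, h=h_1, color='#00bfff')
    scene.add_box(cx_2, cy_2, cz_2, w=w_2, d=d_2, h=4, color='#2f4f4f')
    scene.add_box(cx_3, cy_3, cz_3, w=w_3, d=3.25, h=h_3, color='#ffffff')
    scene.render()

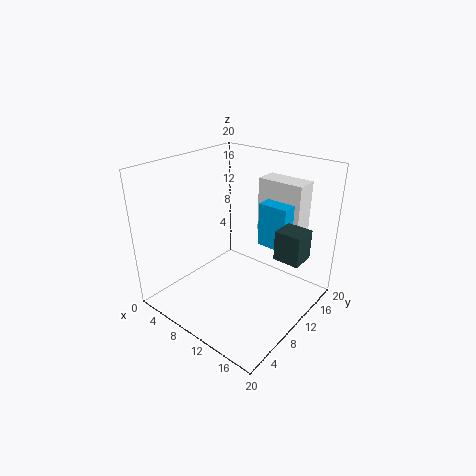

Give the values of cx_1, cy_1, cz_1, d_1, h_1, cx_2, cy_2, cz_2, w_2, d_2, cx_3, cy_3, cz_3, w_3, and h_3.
cx_1 = 11.25, cy_1 = 13, cz_1 = 8.25, d_1 = 6.5, h_1 = 6.25, cx_2 = 15.75, cy_2 = 10.25, cz_2 = 8.75, w_2 = 3.5, d_2 = 3.25, cx_3 = 9.5, cy_3 = 15.25, cz_3 = 9.25, w_3 = 6.75, h_3 = 8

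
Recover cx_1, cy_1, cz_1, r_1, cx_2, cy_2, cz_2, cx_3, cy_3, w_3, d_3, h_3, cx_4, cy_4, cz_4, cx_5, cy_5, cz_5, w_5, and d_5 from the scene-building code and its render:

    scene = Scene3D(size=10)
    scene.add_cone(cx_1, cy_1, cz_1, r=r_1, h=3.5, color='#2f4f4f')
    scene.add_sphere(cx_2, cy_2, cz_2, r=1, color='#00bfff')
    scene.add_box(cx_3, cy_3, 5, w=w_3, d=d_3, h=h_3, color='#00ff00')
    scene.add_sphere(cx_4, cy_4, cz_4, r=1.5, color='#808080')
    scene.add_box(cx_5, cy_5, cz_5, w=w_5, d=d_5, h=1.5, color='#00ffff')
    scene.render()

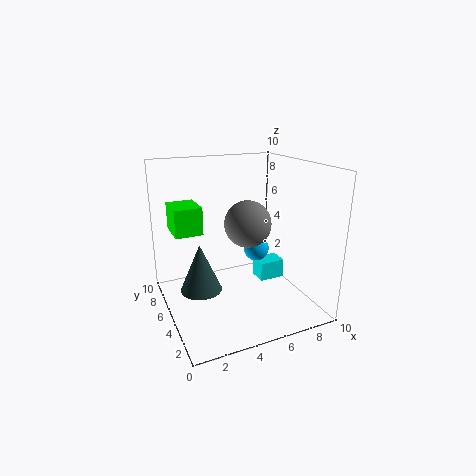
cx_1 = 2.5
cy_1 = 6
cz_1 = 1
r_1 = 1.5
cx_2 = 7.5
cy_2 = 7
cz_2 = 3
cx_3 = 1
cy_3 = 6.5
w_3 = 2
d_3 = 2.5
h_3 = 2
cx_4 = 5
cy_4 = 3.5
cz_4 = 6.5
cx_5 = 7.5
cy_5 = 6
cz_5 = 0.5
w_5 = 2
d_5 = 1.5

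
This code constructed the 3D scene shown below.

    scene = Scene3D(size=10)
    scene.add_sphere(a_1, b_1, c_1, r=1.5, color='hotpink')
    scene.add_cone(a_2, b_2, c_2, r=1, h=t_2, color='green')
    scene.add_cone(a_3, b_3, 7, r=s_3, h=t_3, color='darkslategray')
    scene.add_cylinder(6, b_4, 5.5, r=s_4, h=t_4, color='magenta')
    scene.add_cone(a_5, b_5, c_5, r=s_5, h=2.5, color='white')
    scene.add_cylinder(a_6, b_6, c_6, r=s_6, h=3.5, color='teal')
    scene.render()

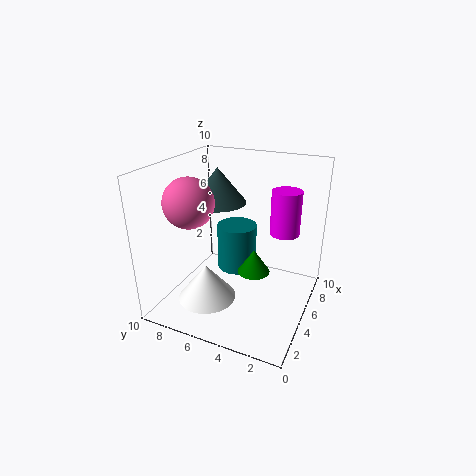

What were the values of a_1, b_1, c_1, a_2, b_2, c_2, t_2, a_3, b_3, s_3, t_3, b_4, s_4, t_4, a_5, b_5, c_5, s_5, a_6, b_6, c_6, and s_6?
a_1 = 1.5; b_1 = 6.5; c_1 = 8.5; a_2 = 3; b_2 = 3; c_2 = 4; t_2 = 1.5; a_3 = 6; b_3 = 7; s_3 = 2; t_3 = 2.5; b_4 = 2; s_4 = 1; t_4 = 3; a_5 = 3; b_5 = 6.5; c_5 = 1; s_5 = 2; a_6 = 7; b_6 = 6; c_6 = 1.5; s_6 = 1.5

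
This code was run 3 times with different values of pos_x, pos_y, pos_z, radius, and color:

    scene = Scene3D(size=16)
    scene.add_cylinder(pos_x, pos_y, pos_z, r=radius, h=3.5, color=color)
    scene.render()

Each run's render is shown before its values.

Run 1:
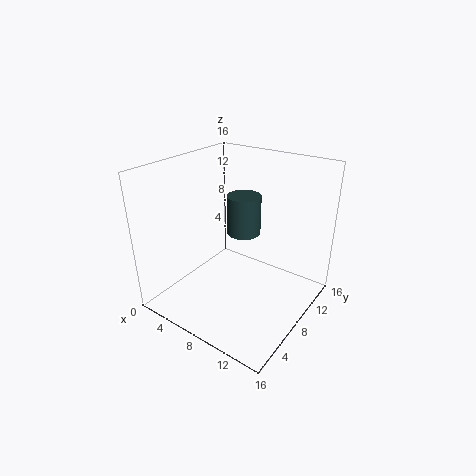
pos_x = 11.5, pos_y = 4, pos_z = 11.5, radius = 1.5, color = 'darkslategray'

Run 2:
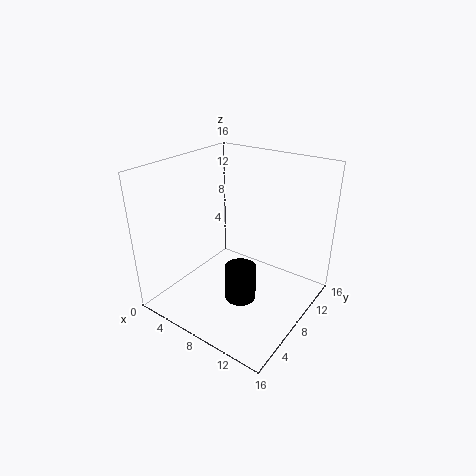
pos_x = 11.5, pos_y = 3.5, pos_z = 4.5, radius = 1.5, color = 'black'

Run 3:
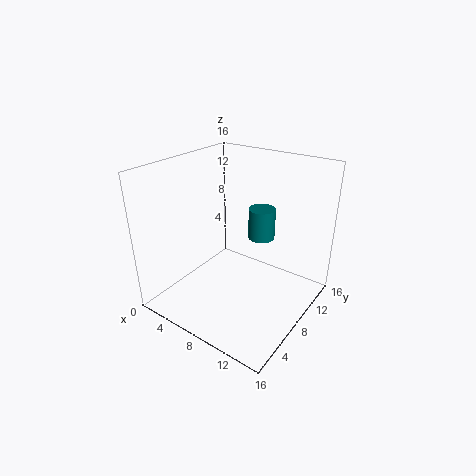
pos_x = 9.5, pos_y = 10.5, pos_z = 7.5, radius = 1.5, color = 'teal'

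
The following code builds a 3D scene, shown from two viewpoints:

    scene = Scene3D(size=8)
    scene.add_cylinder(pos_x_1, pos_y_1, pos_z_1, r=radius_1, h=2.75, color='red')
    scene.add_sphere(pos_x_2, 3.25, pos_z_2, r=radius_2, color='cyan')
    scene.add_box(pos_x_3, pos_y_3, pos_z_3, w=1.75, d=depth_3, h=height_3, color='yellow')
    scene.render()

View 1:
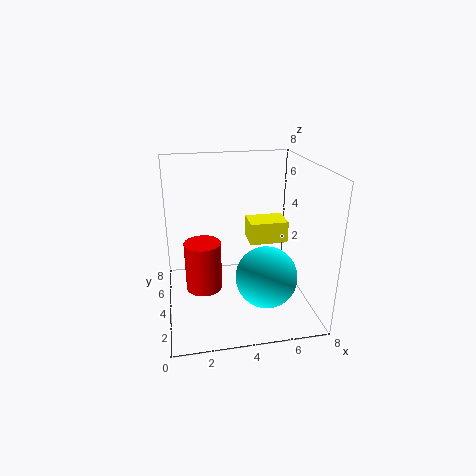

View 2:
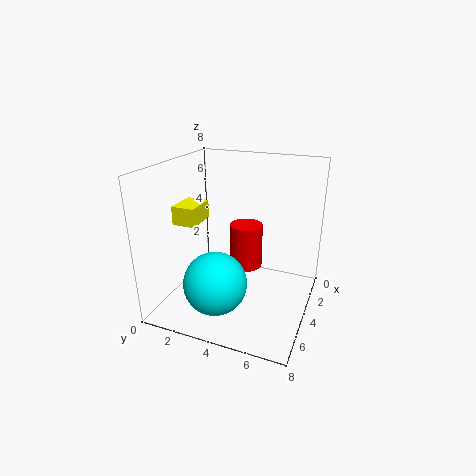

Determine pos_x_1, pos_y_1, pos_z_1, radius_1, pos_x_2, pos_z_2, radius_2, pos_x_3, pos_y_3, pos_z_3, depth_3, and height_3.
pos_x_1 = 2; pos_y_1 = 3.75; pos_z_1 = 1.25; radius_1 = 1; pos_x_2 = 5.5; pos_z_2 = 1.75; radius_2 = 1.75; pos_x_3 = 4; pos_y_3 = 1; pos_z_3 = 5; depth_3 = 1.25; height_3 = 1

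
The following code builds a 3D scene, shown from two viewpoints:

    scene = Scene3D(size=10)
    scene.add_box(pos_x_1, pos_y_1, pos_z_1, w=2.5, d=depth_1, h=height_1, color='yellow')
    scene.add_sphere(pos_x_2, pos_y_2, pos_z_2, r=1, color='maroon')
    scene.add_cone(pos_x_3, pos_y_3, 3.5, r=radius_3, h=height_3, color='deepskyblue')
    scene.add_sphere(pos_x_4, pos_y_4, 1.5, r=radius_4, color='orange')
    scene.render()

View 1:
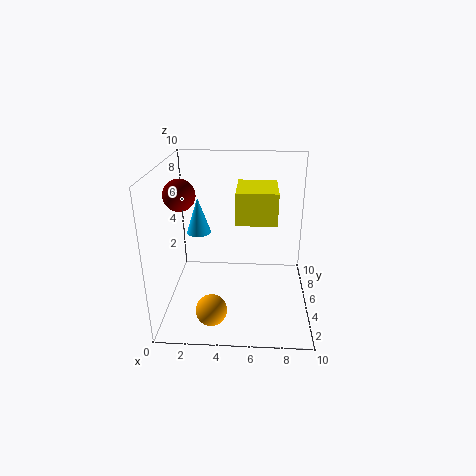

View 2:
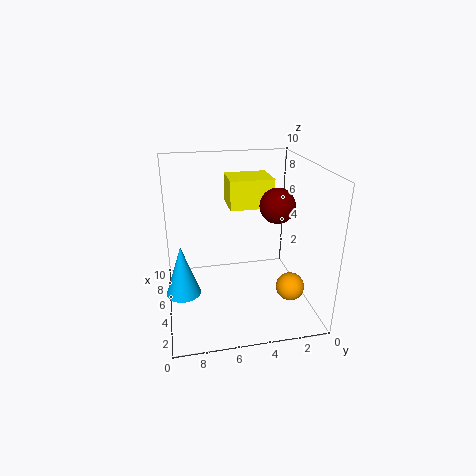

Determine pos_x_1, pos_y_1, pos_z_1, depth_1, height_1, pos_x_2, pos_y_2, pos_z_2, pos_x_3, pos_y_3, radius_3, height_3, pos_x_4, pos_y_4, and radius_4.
pos_x_1 = 5, pos_y_1 = 2.5, pos_z_1 = 7, depth_1 = 3, height_1 = 2, pos_x_2 = 1.5, pos_y_2 = 3.5, pos_z_2 = 8.5, pos_x_3 = 1.5, pos_y_3 = 9, radius_3 = 1, height_3 = 3, pos_x_4 = 3.5, pos_y_4 = 1.5, radius_4 = 1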